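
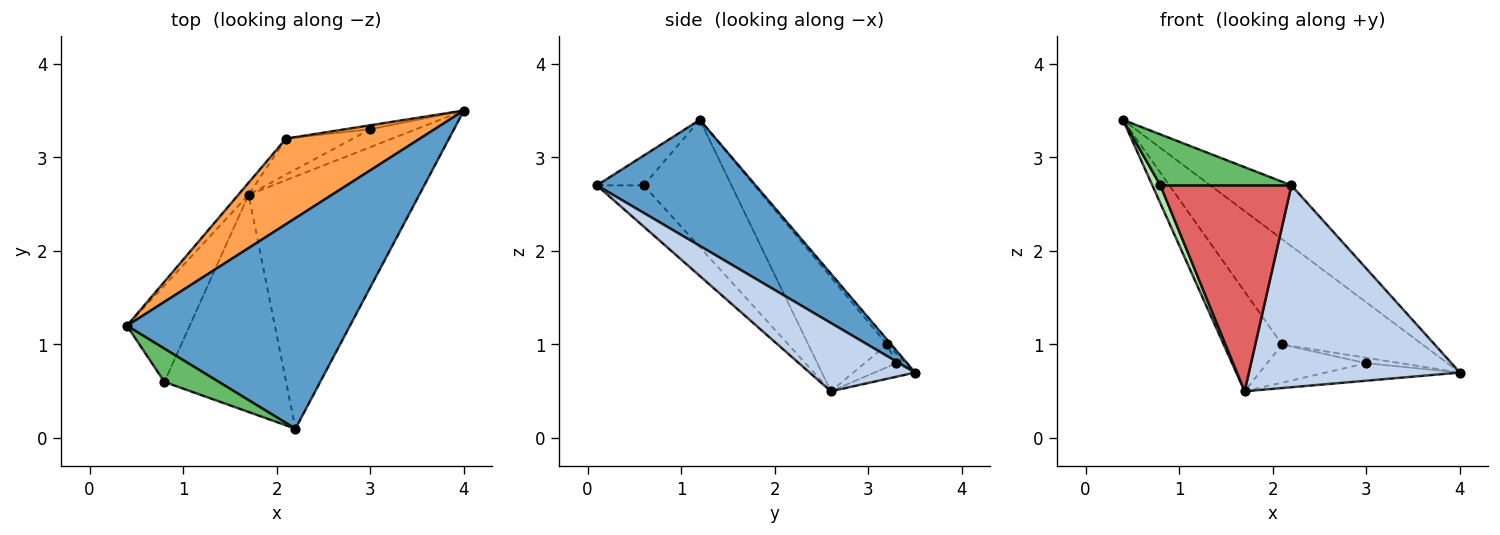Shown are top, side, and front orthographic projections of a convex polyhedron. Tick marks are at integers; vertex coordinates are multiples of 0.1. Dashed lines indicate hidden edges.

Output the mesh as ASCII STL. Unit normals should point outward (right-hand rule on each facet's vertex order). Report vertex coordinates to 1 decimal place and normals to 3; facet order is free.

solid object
 facet normal 0.477 0.244 0.844
  outer loop
   vertex 2.2 0.1 2.7
   vertex 4.0 3.5 0.7
   vertex 0.4 1.2 3.4
  endloop
 endfacet
 facet normal 0.298 -0.596 -0.745
  outer loop
   vertex 1.7 2.6 0.5
   vertex 4.0 3.5 0.7
   vertex 2.2 0.1 2.7
  endloop
 endfacet
 facet normal -0.023 0.776 0.630
  outer loop
   vertex 2.1 3.2 1.0
   vertex 0.4 1.2 3.4
   vertex 4.0 3.5 0.7
  endloop
 endfacet
 facet normal -0.801 0.594 -0.072
  outer loop
   vertex 2.1 3.2 1.0
   vertex 1.7 2.6 0.5
   vertex 0.4 1.2 3.4
  endloop
 endfacet
 facet normal -0.286 -0.802 0.524
  outer loop
   vertex 0.8 0.6 2.7
   vertex 2.2 0.1 2.7
   vertex 0.4 1.2 3.4
  endloop
 endfacet
 facet normal -0.894 -0.082 -0.440
  outer loop
   vertex 0.8 0.6 2.7
   vertex 0.4 1.2 3.4
   vertex 1.7 2.6 0.5
  endloop
 endfacet
 facet normal -0.239 -0.668 -0.705
  outer loop
   vertex 0.8 0.6 2.7
   vertex 1.7 2.6 0.5
   vertex 2.2 0.1 2.7
  endloop
 endfacet
 facet normal -0.207 0.684 -0.700
  outer loop
   vertex 3.0 3.3 0.8
   vertex 4.0 3.5 0.7
   vertex 1.7 2.6 0.5
  endloop
 endfacet
 facet normal -0.215 0.790 -0.574
  outer loop
   vertex 3.0 3.3 0.8
   vertex 2.1 3.2 1.0
   vertex 4.0 3.5 0.7
  endloop
 endfacet
 facet normal -0.227 0.708 -0.668
  outer loop
   vertex 3.0 3.3 0.8
   vertex 1.7 2.6 0.5
   vertex 2.1 3.2 1.0
  endloop
 endfacet
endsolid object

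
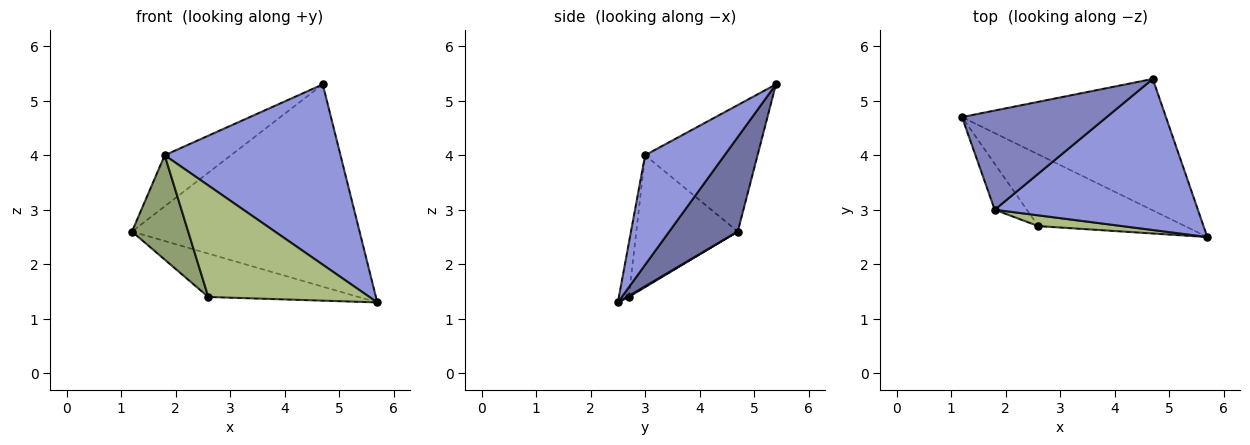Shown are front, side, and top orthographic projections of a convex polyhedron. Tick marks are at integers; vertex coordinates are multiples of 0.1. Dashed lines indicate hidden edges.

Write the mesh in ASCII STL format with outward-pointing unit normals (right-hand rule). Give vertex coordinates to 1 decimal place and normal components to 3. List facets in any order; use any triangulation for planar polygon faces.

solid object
 facet normal 0.245 0.813 -0.528
  outer loop
   vertex 4.7 5.4 5.3
   vertex 5.7 2.5 1.3
   vertex 1.2 4.7 2.6
  endloop
 endfacet
 facet normal -0.614 0.361 0.702
  outer loop
   vertex 1.8 3.0 4.0
   vertex 4.7 5.4 5.3
   vertex 1.2 4.7 2.6
  endloop
 endfacet
 facet normal 0.327 -0.724 0.607
  outer loop
   vertex 1.8 3.0 4.0
   vertex 5.7 2.5 1.3
   vertex 4.7 5.4 5.3
  endloop
 endfacet
 facet normal 0.006 0.517 -0.856
  outer loop
   vertex 2.6 2.7 1.4
   vertex 1.2 4.7 2.6
   vertex 5.7 2.5 1.3
  endloop
 endfacet
 facet normal -0.856 -0.474 -0.209
  outer loop
   vertex 2.6 2.7 1.4
   vertex 1.8 3.0 4.0
   vertex 1.2 4.7 2.6
  endloop
 endfacet
 facet normal -0.061 -0.994 0.096
  outer loop
   vertex 2.6 2.7 1.4
   vertex 5.7 2.5 1.3
   vertex 1.8 3.0 4.0
  endloop
 endfacet
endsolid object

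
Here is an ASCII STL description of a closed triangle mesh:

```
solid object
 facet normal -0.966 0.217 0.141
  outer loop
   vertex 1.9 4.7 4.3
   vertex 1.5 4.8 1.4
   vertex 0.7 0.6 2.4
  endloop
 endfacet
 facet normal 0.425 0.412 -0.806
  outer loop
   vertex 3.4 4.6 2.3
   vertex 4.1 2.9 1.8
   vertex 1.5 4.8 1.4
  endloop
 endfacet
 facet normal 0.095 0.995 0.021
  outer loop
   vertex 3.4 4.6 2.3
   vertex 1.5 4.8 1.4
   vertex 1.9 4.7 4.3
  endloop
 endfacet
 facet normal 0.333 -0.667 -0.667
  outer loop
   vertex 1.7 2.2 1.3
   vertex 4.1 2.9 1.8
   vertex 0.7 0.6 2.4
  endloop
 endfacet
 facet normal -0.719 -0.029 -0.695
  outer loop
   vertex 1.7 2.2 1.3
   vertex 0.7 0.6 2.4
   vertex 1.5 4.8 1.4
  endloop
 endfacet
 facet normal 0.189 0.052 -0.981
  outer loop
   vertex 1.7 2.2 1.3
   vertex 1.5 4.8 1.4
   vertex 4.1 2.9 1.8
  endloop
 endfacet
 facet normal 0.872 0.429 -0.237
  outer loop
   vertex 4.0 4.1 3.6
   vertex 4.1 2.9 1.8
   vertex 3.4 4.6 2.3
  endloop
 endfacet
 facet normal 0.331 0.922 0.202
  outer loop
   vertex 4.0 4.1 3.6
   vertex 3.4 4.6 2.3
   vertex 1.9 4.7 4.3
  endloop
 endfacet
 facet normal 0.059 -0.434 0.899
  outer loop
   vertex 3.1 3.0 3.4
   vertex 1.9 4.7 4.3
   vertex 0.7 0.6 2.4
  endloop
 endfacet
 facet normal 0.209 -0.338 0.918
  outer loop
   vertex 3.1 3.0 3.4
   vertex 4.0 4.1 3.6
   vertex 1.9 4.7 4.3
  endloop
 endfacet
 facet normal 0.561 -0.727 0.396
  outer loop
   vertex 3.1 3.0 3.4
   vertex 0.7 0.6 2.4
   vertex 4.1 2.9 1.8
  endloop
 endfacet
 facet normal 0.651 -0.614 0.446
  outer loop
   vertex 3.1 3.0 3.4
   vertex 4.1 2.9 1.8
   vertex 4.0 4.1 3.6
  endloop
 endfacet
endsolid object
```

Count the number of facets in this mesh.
12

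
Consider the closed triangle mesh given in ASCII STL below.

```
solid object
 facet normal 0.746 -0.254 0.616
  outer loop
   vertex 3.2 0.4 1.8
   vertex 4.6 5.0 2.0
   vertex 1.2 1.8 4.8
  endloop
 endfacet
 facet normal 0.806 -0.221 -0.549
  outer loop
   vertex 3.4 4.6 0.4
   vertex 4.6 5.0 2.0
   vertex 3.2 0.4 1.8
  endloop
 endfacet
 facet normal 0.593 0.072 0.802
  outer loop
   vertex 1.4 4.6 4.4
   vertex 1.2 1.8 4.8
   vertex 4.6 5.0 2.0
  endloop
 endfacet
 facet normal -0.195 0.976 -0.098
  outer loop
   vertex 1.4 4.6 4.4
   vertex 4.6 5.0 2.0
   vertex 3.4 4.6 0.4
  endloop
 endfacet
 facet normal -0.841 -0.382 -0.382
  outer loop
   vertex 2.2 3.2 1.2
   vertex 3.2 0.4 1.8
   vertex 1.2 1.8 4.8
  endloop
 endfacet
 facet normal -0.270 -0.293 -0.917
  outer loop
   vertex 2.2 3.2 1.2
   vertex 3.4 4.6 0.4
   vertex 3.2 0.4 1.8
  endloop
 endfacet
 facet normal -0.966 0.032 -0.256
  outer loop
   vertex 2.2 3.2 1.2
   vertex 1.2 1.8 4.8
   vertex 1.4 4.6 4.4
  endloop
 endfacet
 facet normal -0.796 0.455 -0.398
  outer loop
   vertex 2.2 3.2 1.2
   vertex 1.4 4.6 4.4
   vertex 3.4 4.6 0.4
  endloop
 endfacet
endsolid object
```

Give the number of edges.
12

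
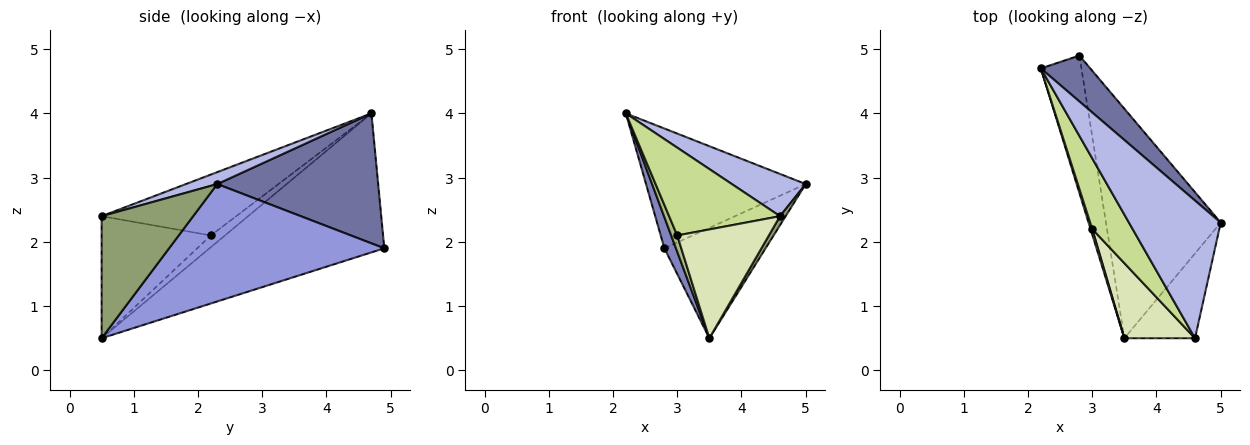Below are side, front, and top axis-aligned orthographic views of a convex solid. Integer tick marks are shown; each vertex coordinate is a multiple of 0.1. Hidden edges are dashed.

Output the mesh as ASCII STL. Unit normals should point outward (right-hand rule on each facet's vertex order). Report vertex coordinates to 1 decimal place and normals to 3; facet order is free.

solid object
 facet normal 0.685 0.680 0.261
  outer loop
   vertex 2.8 4.9 1.9
   vertex 2.2 4.7 4.0
   vertex 5.0 2.3 2.9
  endloop
 endfacet
 facet normal -0.958 -0.063 -0.280
  outer loop
   vertex 2.8 4.9 1.9
   vertex 3.5 0.5 0.5
   vertex 2.2 4.7 4.0
  endloop
 endfacet
 facet normal 0.678 0.319 -0.663
  outer loop
   vertex 2.8 4.9 1.9
   vertex 5.0 2.3 2.9
   vertex 3.5 0.5 0.5
  endloop
 endfacet
 facet normal 0.123 -0.291 0.949
  outer loop
   vertex 4.6 0.5 2.4
   vertex 5.0 2.3 2.9
   vertex 2.2 4.7 4.0
  endloop
 endfacet
 facet normal 0.864 -0.053 -0.500
  outer loop
   vertex 4.6 0.5 2.4
   vertex 3.5 0.5 0.5
   vertex 5.0 2.3 2.9
  endloop
 endfacet
 facet normal -0.911 -0.391 0.130
  outer loop
   vertex 3.0 2.2 2.1
   vertex 2.2 4.7 4.0
   vertex 3.5 0.5 0.5
  endloop
 endfacet
 facet normal -0.687 -0.566 0.456
  outer loop
   vertex 3.0 2.2 2.1
   vertex 4.6 0.5 2.4
   vertex 2.2 4.7 4.0
  endloop
 endfacet
 facet normal -0.700 -0.588 0.405
  outer loop
   vertex 3.0 2.2 2.1
   vertex 3.5 0.5 0.5
   vertex 4.6 0.5 2.4
  endloop
 endfacet
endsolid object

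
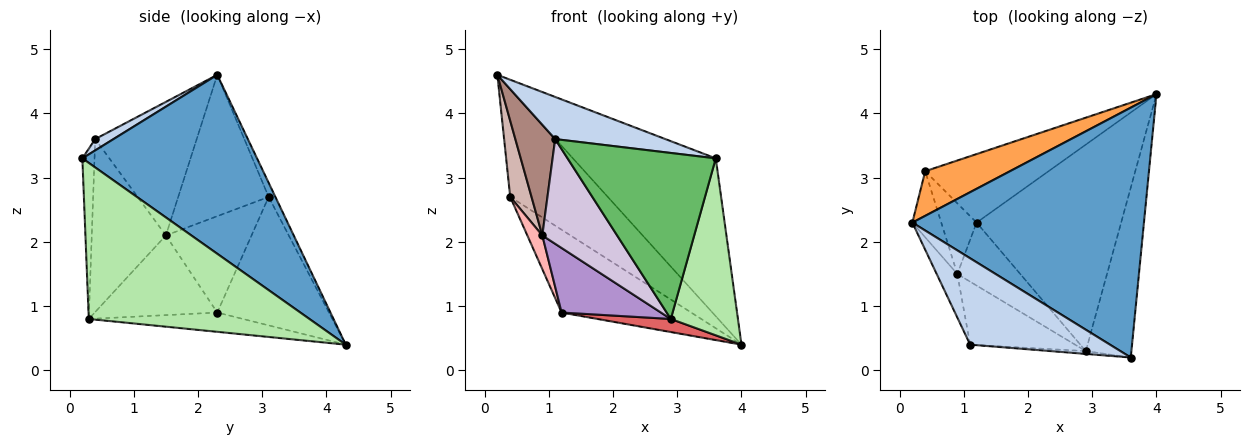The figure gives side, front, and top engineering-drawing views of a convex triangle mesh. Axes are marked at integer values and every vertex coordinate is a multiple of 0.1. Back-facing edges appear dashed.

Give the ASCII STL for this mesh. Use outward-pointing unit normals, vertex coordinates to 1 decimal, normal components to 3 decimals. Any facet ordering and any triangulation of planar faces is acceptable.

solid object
 facet normal 0.547 0.447 0.708
  outer loop
   vertex 3.6 0.2 3.3
   vertex 4.0 4.3 0.4
   vertex 0.2 2.3 4.6
  endloop
 endfacet
 facet normal 0.073 -0.437 0.896
  outer loop
   vertex 1.1 0.4 3.6
   vertex 3.6 0.2 3.3
   vertex 0.2 2.3 4.6
  endloop
 endfacet
 facet normal -0.064 0.922 0.382
  outer loop
   vertex 0.4 3.1 2.7
   vertex 0.2 2.3 4.6
   vertex 4.0 4.3 0.4
  endloop
 endfacet
 facet normal -0.553 0.642 -0.531
  outer loop
   vertex 0.4 3.1 2.7
   vertex 4.0 4.3 0.4
   vertex 1.2 2.3 0.9
  endloop
 endfacet
 facet normal -0.082 -0.997 -0.017
  outer loop
   vertex 2.9 0.3 0.8
   vertex 3.6 0.2 3.3
   vertex 1.1 0.4 3.6
  endloop
 endfacet
 facet normal 0.921 -0.280 -0.269
  outer loop
   vertex 2.9 0.3 0.8
   vertex 4.0 4.3 0.4
   vertex 3.6 0.2 3.3
  endloop
 endfacet
 facet normal -0.132 -0.063 -0.989
  outer loop
   vertex 2.9 0.3 0.8
   vertex 1.2 2.3 0.9
   vertex 4.0 4.3 0.4
  endloop
 endfacet
 facet normal -0.926 -0.162 -0.340
  outer loop
   vertex 0.9 1.5 2.1
   vertex 0.4 3.1 2.7
   vertex 1.2 2.3 0.9
  endloop
 endfacet
 facet normal -0.662 -0.537 -0.523
  outer loop
   vertex 0.9 1.5 2.1
   vertex 1.2 2.3 0.9
   vertex 2.9 0.3 0.8
  endloop
 endfacet
 facet normal -0.647 -0.653 -0.393
  outer loop
   vertex 0.9 1.5 2.1
   vertex 2.9 0.3 0.8
   vertex 1.1 0.4 3.6
  endloop
 endfacet
 facet normal -0.921 -0.362 -0.142
  outer loop
   vertex 0.9 1.5 2.1
   vertex 1.1 0.4 3.6
   vertex 0.2 2.3 4.6
  endloop
 endfacet
 facet normal -0.955 -0.225 -0.195
  outer loop
   vertex 0.9 1.5 2.1
   vertex 0.2 2.3 4.6
   vertex 0.4 3.1 2.7
  endloop
 endfacet
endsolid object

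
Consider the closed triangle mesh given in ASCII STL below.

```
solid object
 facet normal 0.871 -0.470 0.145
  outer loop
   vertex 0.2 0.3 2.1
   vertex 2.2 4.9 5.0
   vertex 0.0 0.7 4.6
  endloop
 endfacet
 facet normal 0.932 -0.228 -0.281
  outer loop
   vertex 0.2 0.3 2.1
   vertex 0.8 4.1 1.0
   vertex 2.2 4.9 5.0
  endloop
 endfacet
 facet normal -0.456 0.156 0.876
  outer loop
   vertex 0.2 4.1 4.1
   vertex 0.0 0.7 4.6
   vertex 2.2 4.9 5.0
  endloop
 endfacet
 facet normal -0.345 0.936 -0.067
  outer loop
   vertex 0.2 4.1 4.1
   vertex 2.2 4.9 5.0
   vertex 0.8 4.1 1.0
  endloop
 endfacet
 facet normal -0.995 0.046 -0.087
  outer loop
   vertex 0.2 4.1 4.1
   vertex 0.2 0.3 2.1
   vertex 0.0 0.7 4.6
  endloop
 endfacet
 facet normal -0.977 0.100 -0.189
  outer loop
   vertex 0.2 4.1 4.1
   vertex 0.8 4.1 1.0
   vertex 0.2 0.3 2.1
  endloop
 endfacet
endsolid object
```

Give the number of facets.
6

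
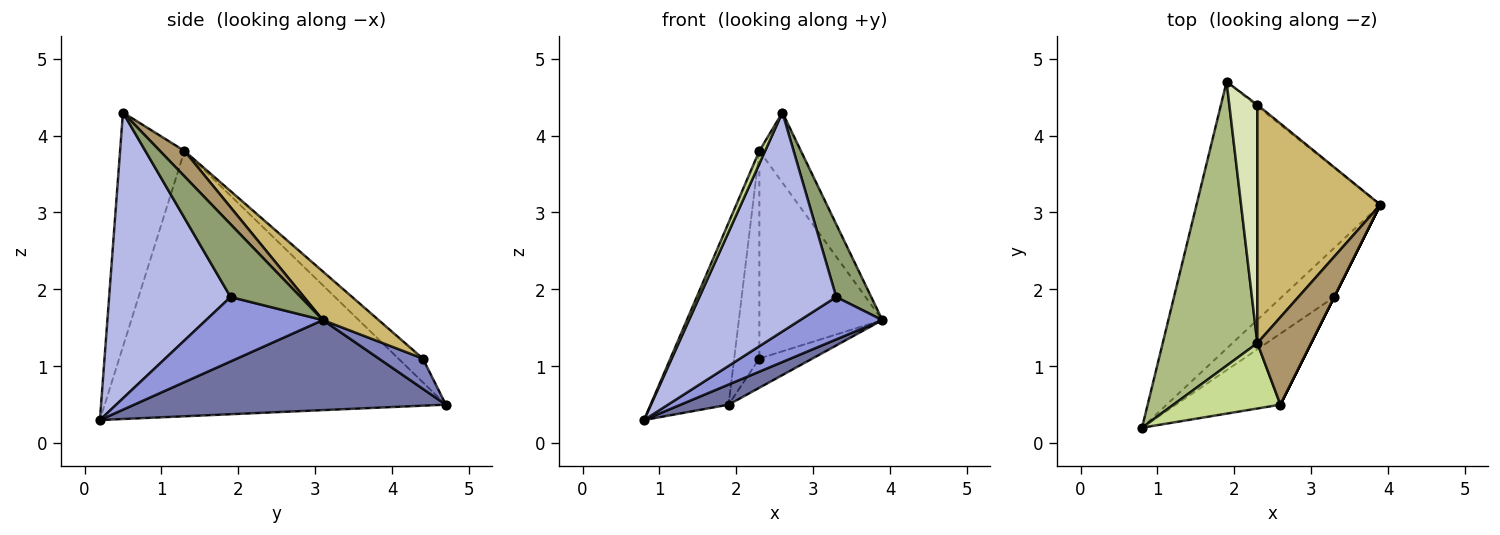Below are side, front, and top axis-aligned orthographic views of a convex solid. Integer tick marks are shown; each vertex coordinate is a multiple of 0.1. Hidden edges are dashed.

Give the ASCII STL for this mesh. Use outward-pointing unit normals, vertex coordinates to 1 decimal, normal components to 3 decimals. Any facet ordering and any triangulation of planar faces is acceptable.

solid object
 facet normal 0.439 -0.067 -0.896
  outer loop
   vertex 1.9 4.7 0.5
   vertex 3.9 3.1 1.6
   vertex 0.8 0.2 0.3
  endloop
 endfacet
 facet normal 0.638 0.769 -0.040
  outer loop
   vertex 2.3 4.4 1.1
   vertex 3.9 3.1 1.6
   vertex 1.9 4.7 0.5
  endloop
 endfacet
 facet normal 0.681 -0.479 -0.555
  outer loop
   vertex 3.3 1.9 1.9
   vertex 0.8 0.2 0.3
   vertex 3.9 3.1 1.6
  endloop
 endfacet
 facet normal 0.645 -0.727 -0.236
  outer loop
   vertex 3.3 1.9 1.9
   vertex 2.6 0.5 4.3
   vertex 0.8 0.2 0.3
  endloop
 endfacet
 facet normal 0.894 -0.447 0.000
  outer loop
   vertex 3.3 1.9 1.9
   vertex 3.9 3.1 1.6
   vertex 2.6 0.5 4.3
  endloop
 endfacet
 facet normal -0.921 0.210 0.328
  outer loop
   vertex 2.3 1.3 3.8
   vertex 1.9 4.7 0.5
   vertex 0.8 0.2 0.3
  endloop
 endfacet
 facet normal -0.907 -0.081 0.414
  outer loop
   vertex 2.3 1.3 3.8
   vertex 0.8 0.2 0.3
   vertex 2.6 0.5 4.3
  endloop
 endfacet
 facet normal -0.538 0.554 0.636
  outer loop
   vertex 2.3 1.3 3.8
   vertex 2.3 4.4 1.1
   vertex 1.9 4.7 0.5
  endloop
 endfacet
 facet normal 0.346 0.587 0.732
  outer loop
   vertex 2.3 1.3 3.8
   vertex 2.6 0.5 4.3
   vertex 3.9 3.1 1.6
  endloop
 endfacet
 facet normal 0.286 0.629 0.723
  outer loop
   vertex 2.3 1.3 3.8
   vertex 3.9 3.1 1.6
   vertex 2.3 4.4 1.1
  endloop
 endfacet
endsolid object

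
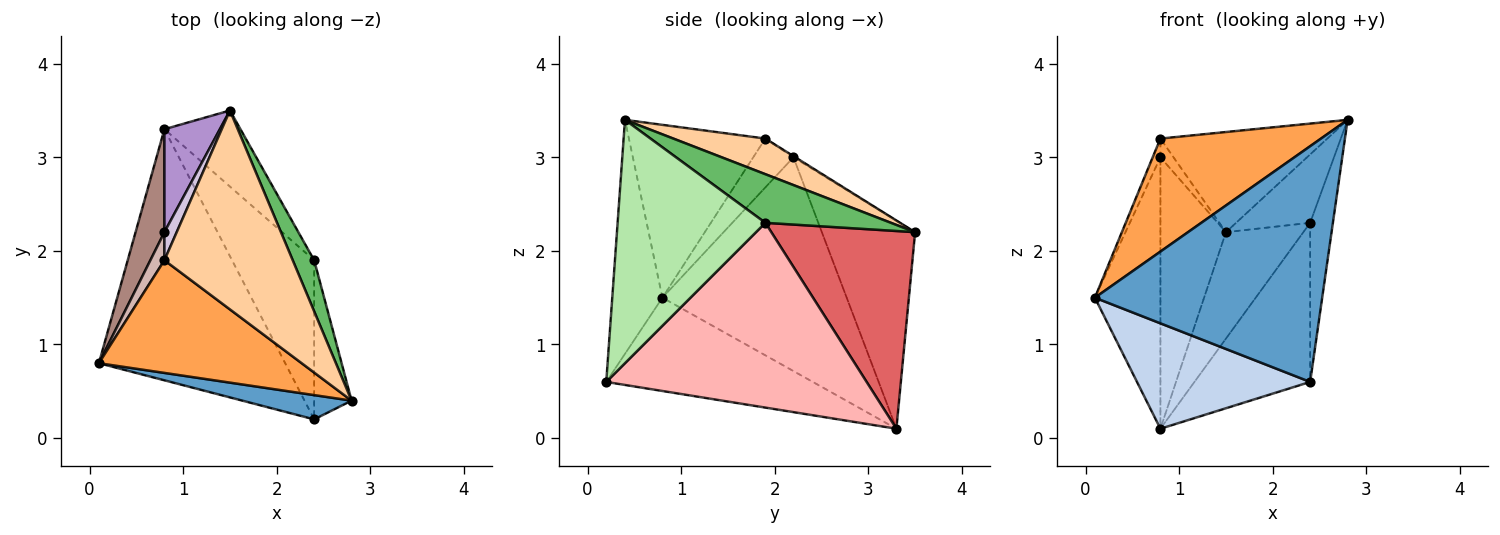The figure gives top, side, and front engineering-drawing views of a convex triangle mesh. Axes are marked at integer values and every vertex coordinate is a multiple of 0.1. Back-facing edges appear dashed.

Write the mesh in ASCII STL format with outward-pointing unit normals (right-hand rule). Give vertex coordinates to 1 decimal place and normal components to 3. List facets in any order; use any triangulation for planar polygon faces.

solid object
 facet normal -0.214 -0.972 0.100
  outer loop
   vertex 2.4 0.2 0.6
   vertex 2.8 0.4 3.4
   vertex 0.1 0.8 1.5
  endloop
 endfacet
 facet normal -0.419 -0.351 -0.837
  outer loop
   vertex 0.8 3.3 0.1
   vertex 2.4 0.2 0.6
   vertex 0.1 0.8 1.5
  endloop
 endfacet
 facet normal -0.516 -0.607 0.605
  outer loop
   vertex 0.8 1.9 3.2
   vertex 0.1 0.8 1.5
   vertex 2.8 0.4 3.4
  endloop
 endfacet
 facet normal 0.241 0.437 0.867
  outer loop
   vertex 0.8 1.9 3.2
   vertex 2.8 0.4 3.4
   vertex 1.5 3.5 2.2
  endloop
 endfacet
 facet normal 0.805 0.475 0.355
  outer loop
   vertex 2.4 1.9 2.3
   vertex 1.5 3.5 2.2
   vertex 2.8 0.4 3.4
  endloop
 endfacet
 facet normal 0.977 0.150 -0.150
  outer loop
   vertex 2.4 1.9 2.3
   vertex 2.8 0.4 3.4
   vertex 2.4 0.2 0.6
  endloop
 endfacet
 facet normal 0.834 0.449 -0.321
  outer loop
   vertex 2.4 1.9 2.3
   vertex 0.8 3.3 0.1
   vertex 1.5 3.5 2.2
  endloop
 endfacet
 facet normal 0.847 0.376 -0.376
  outer loop
   vertex 2.4 1.9 2.3
   vertex 2.4 0.2 0.6
   vertex 0.8 3.3 0.1
  endloop
 endfacet
 facet normal -0.800 0.562 0.213
  outer loop
   vertex 0.8 2.2 3.0
   vertex 1.5 3.5 2.2
   vertex 0.8 3.3 0.1
  endloop
 endfacet
 facet normal -0.079 0.553 0.829
  outer loop
   vertex 0.8 2.2 3.0
   vertex 0.8 1.9 3.2
   vertex 1.5 3.5 2.2
  endloop
 endfacet
 facet normal -0.935 0.332 0.126
  outer loop
   vertex 0.8 2.2 3.0
   vertex 0.8 3.3 0.1
   vertex 0.1 0.8 1.5
  endloop
 endfacet
 facet normal -0.945 0.181 0.272
  outer loop
   vertex 0.8 2.2 3.0
   vertex 0.1 0.8 1.5
   vertex 0.8 1.9 3.2
  endloop
 endfacet
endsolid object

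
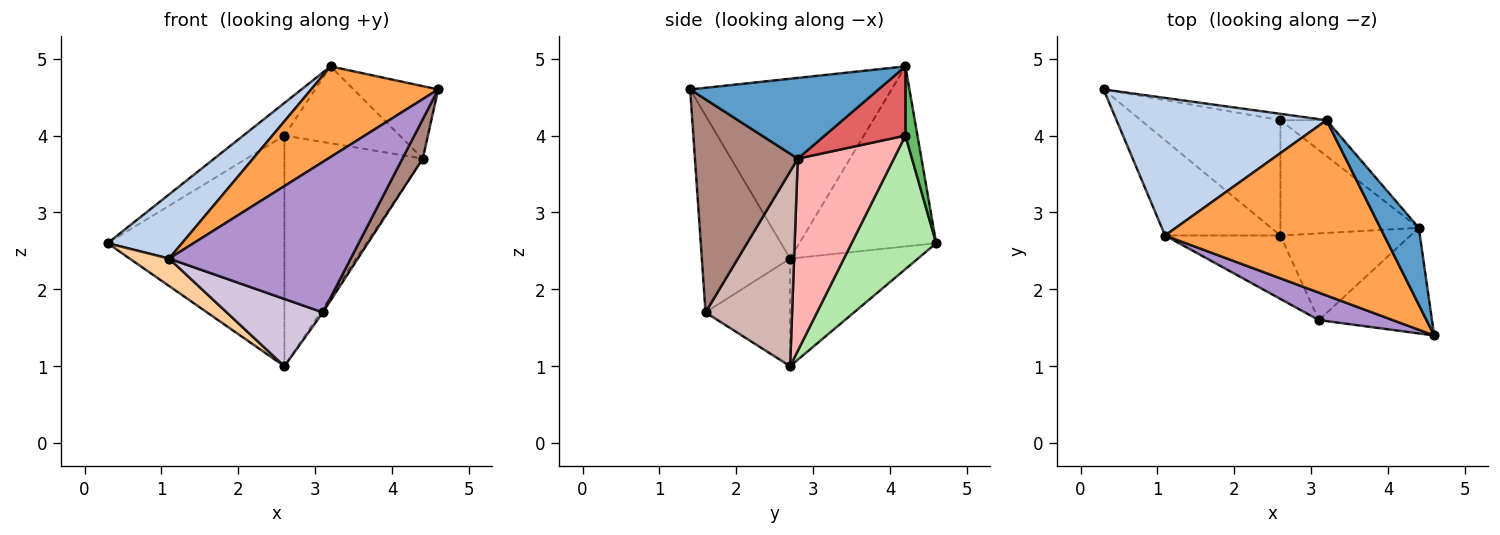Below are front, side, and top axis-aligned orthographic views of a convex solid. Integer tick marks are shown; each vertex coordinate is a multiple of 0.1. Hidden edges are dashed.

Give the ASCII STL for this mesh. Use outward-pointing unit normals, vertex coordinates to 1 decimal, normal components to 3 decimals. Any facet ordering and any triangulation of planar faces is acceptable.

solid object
 facet normal 0.837 0.376 0.398
  outer loop
   vertex 4.4 2.8 3.7
   vertex 3.2 4.2 4.9
   vertex 4.6 1.4 4.6
  endloop
 endfacet
 facet normal -0.614 -0.334 0.716
  outer loop
   vertex 1.1 2.7 2.4
   vertex 3.2 4.2 4.9
   vertex 0.3 4.6 2.6
  endloop
 endfacet
 facet normal -0.589 -0.371 0.718
  outer loop
   vertex 1.1 2.7 2.4
   vertex 4.6 1.4 4.6
   vertex 3.2 4.2 4.9
  endloop
 endfacet
 facet normal -0.668 -0.206 -0.715
  outer loop
   vertex 1.1 2.7 2.4
   vertex 0.3 4.6 2.6
   vertex 2.6 2.7 1.0
  endloop
 endfacet
 facet normal 0.276 0.943 -0.184
  outer loop
   vertex 2.6 4.2 4.0
   vertex 0.3 4.6 2.6
   vertex 3.2 4.2 4.9
  endloop
 endfacet
 facet normal 0.393 0.822 -0.411
  outer loop
   vertex 2.6 4.2 4.0
   vertex 2.6 2.7 1.0
   vertex 0.3 4.6 2.6
  endloop
 endfacet
 facet normal 0.536 0.765 -0.357
  outer loop
   vertex 2.6 4.2 4.0
   vertex 3.2 4.2 4.9
   vertex 4.4 2.8 3.7
  endloop
 endfacet
 facet normal 0.528 0.760 -0.380
  outer loop
   vertex 2.6 4.2 4.0
   vertex 4.4 2.8 3.7
   vertex 2.6 2.7 1.0
  endloop
 endfacet
 facet normal -0.431 -0.887 0.162
  outer loop
   vertex 3.1 1.6 1.7
   vertex 4.6 1.4 4.6
   vertex 1.1 2.7 2.4
  endloop
 endfacet
 facet normal -0.539 -0.613 -0.578
  outer loop
   vertex 3.1 1.6 1.7
   vertex 1.1 2.7 2.4
   vertex 2.6 2.7 1.0
  endloop
 endfacet
 facet normal 0.870 -0.173 -0.462
  outer loop
   vertex 3.1 1.6 1.7
   vertex 4.4 2.8 3.7
   vertex 4.6 1.4 4.6
  endloop
 endfacet
 facet normal 0.831 0.025 -0.555
  outer loop
   vertex 3.1 1.6 1.7
   vertex 2.6 2.7 1.0
   vertex 4.4 2.8 3.7
  endloop
 endfacet
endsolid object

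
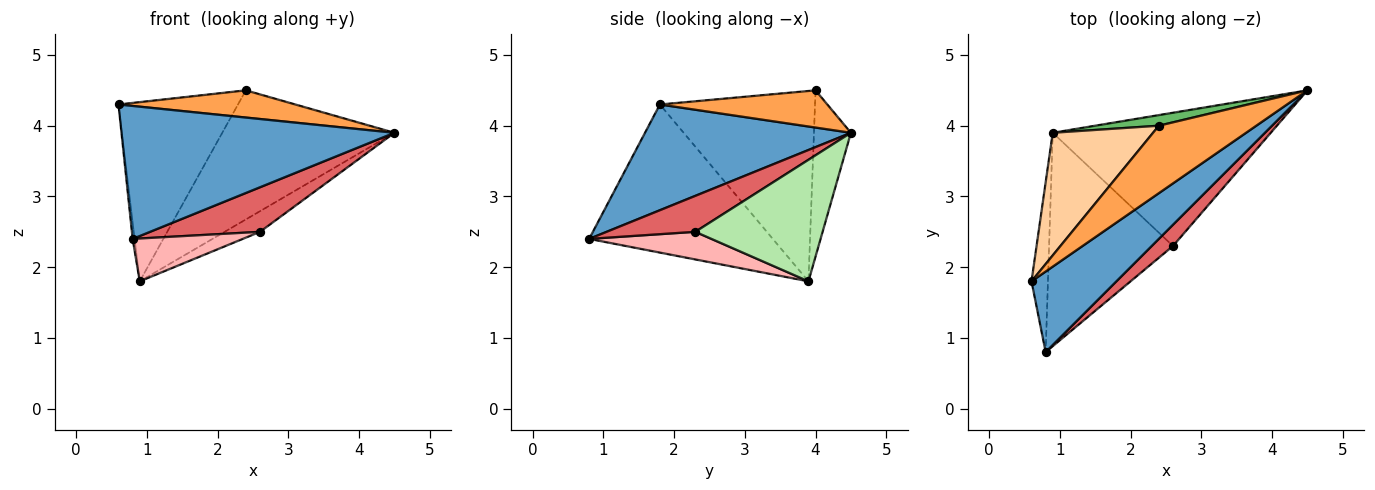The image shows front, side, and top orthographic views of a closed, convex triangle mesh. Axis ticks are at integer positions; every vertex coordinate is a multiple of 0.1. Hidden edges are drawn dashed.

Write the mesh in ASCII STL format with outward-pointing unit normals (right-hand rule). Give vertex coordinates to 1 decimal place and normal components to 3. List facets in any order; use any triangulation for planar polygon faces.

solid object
 facet normal 0.542 -0.719 0.435
  outer loop
   vertex 0.8 0.8 2.4
   vertex 4.5 4.5 3.9
   vertex 0.6 1.8 4.3
  endloop
 endfacet
 facet normal -0.994 0.011 -0.110
  outer loop
   vertex 0.8 0.8 2.4
   vertex 0.6 1.8 4.3
   vertex 0.9 3.9 1.8
  endloop
 endfacet
 facet normal 0.334 -0.353 0.874
  outer loop
   vertex 2.4 4.0 4.5
   vertex 0.6 1.8 4.3
   vertex 4.5 4.5 3.9
  endloop
 endfacet
 facet normal -0.731 0.563 0.385
  outer loop
   vertex 2.4 4.0 4.5
   vertex 0.9 3.9 1.8
   vertex 0.6 1.8 4.3
  endloop
 endfacet
 facet normal -0.209 0.975 0.080
  outer loop
   vertex 2.4 4.0 4.5
   vertex 4.5 4.5 3.9
   vertex 0.9 3.9 1.8
  endloop
 endfacet
 facet normal 0.483 0.134 -0.866
  outer loop
   vertex 2.6 2.3 2.5
   vertex 0.9 3.9 1.8
   vertex 4.5 4.5 3.9
  endloop
 endfacet
 facet normal 0.589 -0.730 0.348
  outer loop
   vertex 2.6 2.3 2.5
   vertex 4.5 4.5 3.9
   vertex 0.8 0.8 2.4
  endloop
 endfacet
 facet normal 0.213 -0.192 -0.958
  outer loop
   vertex 2.6 2.3 2.5
   vertex 0.8 0.8 2.4
   vertex 0.9 3.9 1.8
  endloop
 endfacet
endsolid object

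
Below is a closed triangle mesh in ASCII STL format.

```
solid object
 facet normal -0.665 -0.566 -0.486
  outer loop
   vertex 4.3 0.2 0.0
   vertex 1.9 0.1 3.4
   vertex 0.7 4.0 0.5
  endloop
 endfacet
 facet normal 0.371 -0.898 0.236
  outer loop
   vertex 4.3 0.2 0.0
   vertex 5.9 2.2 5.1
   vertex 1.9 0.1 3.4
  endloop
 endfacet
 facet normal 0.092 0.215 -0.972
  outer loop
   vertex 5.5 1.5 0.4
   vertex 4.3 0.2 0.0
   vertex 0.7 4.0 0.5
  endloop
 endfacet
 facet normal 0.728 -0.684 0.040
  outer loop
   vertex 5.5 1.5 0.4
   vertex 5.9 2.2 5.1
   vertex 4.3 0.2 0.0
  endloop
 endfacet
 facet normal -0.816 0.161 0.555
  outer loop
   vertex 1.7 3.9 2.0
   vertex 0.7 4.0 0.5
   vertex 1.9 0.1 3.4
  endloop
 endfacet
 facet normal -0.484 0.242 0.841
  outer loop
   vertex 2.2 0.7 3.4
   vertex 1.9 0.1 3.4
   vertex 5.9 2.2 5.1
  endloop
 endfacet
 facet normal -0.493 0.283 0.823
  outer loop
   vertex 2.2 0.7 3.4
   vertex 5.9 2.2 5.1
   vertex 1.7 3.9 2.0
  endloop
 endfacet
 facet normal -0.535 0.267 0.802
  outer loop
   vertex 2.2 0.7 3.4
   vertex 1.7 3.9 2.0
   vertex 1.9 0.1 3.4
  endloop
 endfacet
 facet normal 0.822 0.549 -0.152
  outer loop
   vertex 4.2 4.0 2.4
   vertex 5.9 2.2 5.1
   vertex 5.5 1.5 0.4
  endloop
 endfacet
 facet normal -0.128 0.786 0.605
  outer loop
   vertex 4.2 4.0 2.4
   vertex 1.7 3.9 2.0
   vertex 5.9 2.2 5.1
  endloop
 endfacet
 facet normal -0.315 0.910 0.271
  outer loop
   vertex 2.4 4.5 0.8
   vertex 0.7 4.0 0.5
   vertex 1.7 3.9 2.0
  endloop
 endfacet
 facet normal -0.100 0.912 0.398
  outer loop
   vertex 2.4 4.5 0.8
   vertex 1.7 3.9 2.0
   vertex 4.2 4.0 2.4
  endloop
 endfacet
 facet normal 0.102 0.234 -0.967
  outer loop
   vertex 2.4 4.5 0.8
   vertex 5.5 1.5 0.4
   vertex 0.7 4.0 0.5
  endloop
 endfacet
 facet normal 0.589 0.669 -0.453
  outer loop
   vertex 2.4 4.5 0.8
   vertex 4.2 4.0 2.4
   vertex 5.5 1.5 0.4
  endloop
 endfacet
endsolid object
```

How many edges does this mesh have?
21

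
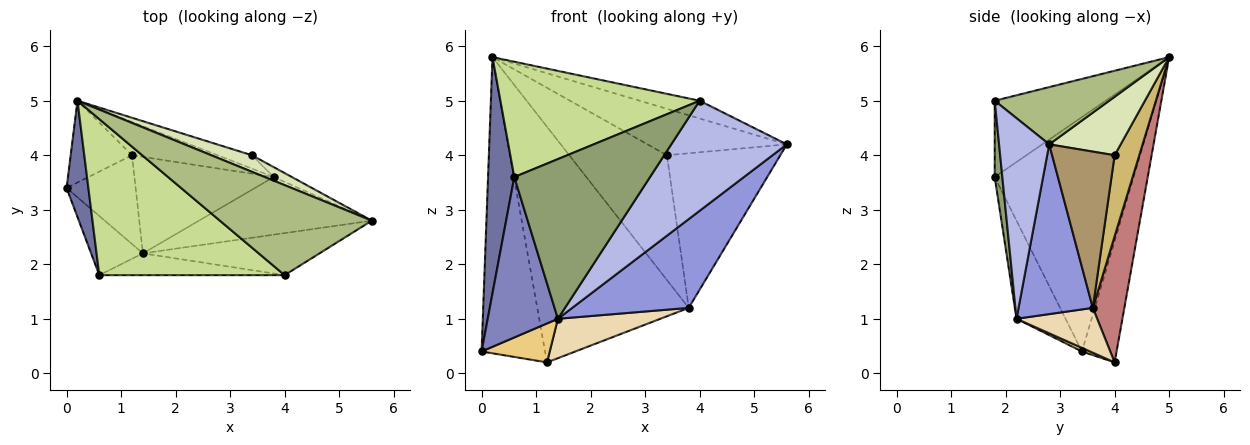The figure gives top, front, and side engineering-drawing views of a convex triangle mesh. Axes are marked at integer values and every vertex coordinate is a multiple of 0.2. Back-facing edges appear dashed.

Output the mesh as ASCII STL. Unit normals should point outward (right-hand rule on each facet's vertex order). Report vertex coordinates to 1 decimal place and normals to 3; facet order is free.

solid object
 facet normal -0.979 -0.185 0.091
  outer loop
   vertex 0.6 1.8 3.6
   vertex 0.2 5.0 5.8
   vertex 0.0 3.4 0.4
  endloop
 endfacet
 facet normal -0.548 -0.785 -0.289
  outer loop
   vertex 1.4 2.2 1.0
   vertex 0.6 1.8 3.6
   vertex 0.0 3.4 0.4
  endloop
 endfacet
 facet normal 0.471 -0.740 -0.480
  outer loop
   vertex 3.8 3.6 1.2
   vertex 5.6 2.8 4.2
   vertex 1.4 2.2 1.0
  endloop
 endfacet
 facet normal 0.376 -0.866 -0.331
  outer loop
   vertex 4.0 1.8 5.0
   vertex 1.4 2.2 1.0
   vertex 5.6 2.8 4.2
  endloop
 endfacet
 facet normal 0.056 -0.989 -0.135
  outer loop
   vertex 4.0 1.8 5.0
   vertex 0.6 1.8 3.6
   vertex 1.4 2.2 1.0
  endloop
 endfacet
 facet normal 0.347 0.182 0.920
  outer loop
   vertex 4.0 1.8 5.0
   vertex 5.6 2.8 4.2
   vertex 0.2 5.0 5.8
  endloop
 endfacet
 facet normal -0.314 -0.564 0.763
  outer loop
   vertex 4.0 1.8 5.0
   vertex 0.2 5.0 5.8
   vertex 0.6 1.8 3.6
  endloop
 endfacet
 facet normal 0.435 0.848 0.302
  outer loop
   vertex 3.4 4.0 4.0
   vertex 0.2 5.0 5.8
   vertex 5.6 2.8 4.2
  endloop
 endfacet
 facet normal 0.482 0.874 -0.056
  outer loop
   vertex 3.4 4.0 4.0
   vertex 5.6 2.8 4.2
   vertex 3.8 3.6 1.2
  endloop
 endfacet
 facet normal 0.243 0.964 -0.103
  outer loop
   vertex 3.4 4.0 4.0
   vertex 3.8 3.6 1.2
   vertex 0.2 5.0 5.8
  endloop
 endfacet
 facet normal 0.048 -0.401 -0.915
  outer loop
   vertex 1.2 4.0 0.2
   vertex 1.4 2.2 1.0
   vertex 0.0 3.4 0.4
  endloop
 endfacet
 facet normal 0.285 -0.363 -0.887
  outer loop
   vertex 1.2 4.0 0.2
   vertex 3.8 3.6 1.2
   vertex 1.4 2.2 1.0
  endloop
 endfacet
 facet normal -0.466 0.853 -0.235
  outer loop
   vertex 1.2 4.0 0.2
   vertex 0.0 3.4 0.4
   vertex 0.2 5.0 5.8
  endloop
 endfacet
 facet normal 0.202 0.970 -0.137
  outer loop
   vertex 1.2 4.0 0.2
   vertex 0.2 5.0 5.8
   vertex 3.8 3.6 1.2
  endloop
 endfacet
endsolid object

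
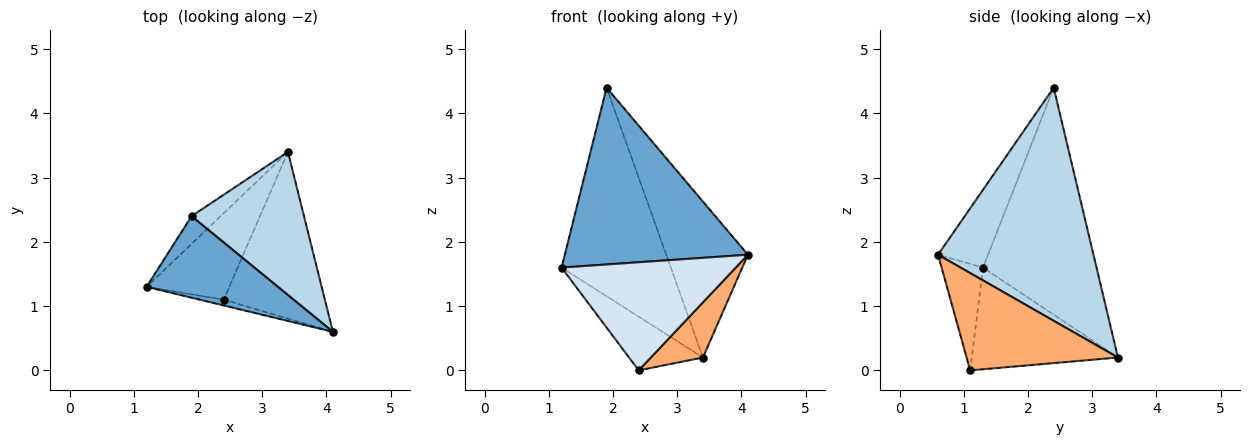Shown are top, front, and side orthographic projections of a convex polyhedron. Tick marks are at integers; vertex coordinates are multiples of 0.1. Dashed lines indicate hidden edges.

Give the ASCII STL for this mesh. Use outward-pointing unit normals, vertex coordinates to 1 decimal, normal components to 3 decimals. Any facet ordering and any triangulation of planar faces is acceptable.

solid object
 facet normal -0.241 -0.881 0.406
  outer loop
   vertex 1.9 2.4 4.4
   vertex 1.2 1.3 1.6
   vertex 4.1 0.6 1.8
  endloop
 endfacet
 facet normal -0.718 0.690 -0.092
  outer loop
   vertex 1.9 2.4 4.4
   vertex 3.4 3.4 0.2
   vertex 1.2 1.3 1.6
  endloop
 endfacet
 facet normal 0.814 0.428 0.393
  outer loop
   vertex 1.9 2.4 4.4
   vertex 4.1 0.6 1.8
   vertex 3.4 3.4 0.2
  endloop
 endfacet
 facet normal -0.231 -0.972 -0.052
  outer loop
   vertex 2.4 1.1 0.0
   vertex 4.1 0.6 1.8
   vertex 1.2 1.3 1.6
  endloop
 endfacet
 facet normal -0.722 0.365 -0.587
  outer loop
   vertex 2.4 1.1 0.0
   vertex 1.2 1.3 1.6
   vertex 3.4 3.4 0.2
  endloop
 endfacet
 facet normal 0.674 -0.232 -0.701
  outer loop
   vertex 2.4 1.1 0.0
   vertex 3.4 3.4 0.2
   vertex 4.1 0.6 1.8
  endloop
 endfacet
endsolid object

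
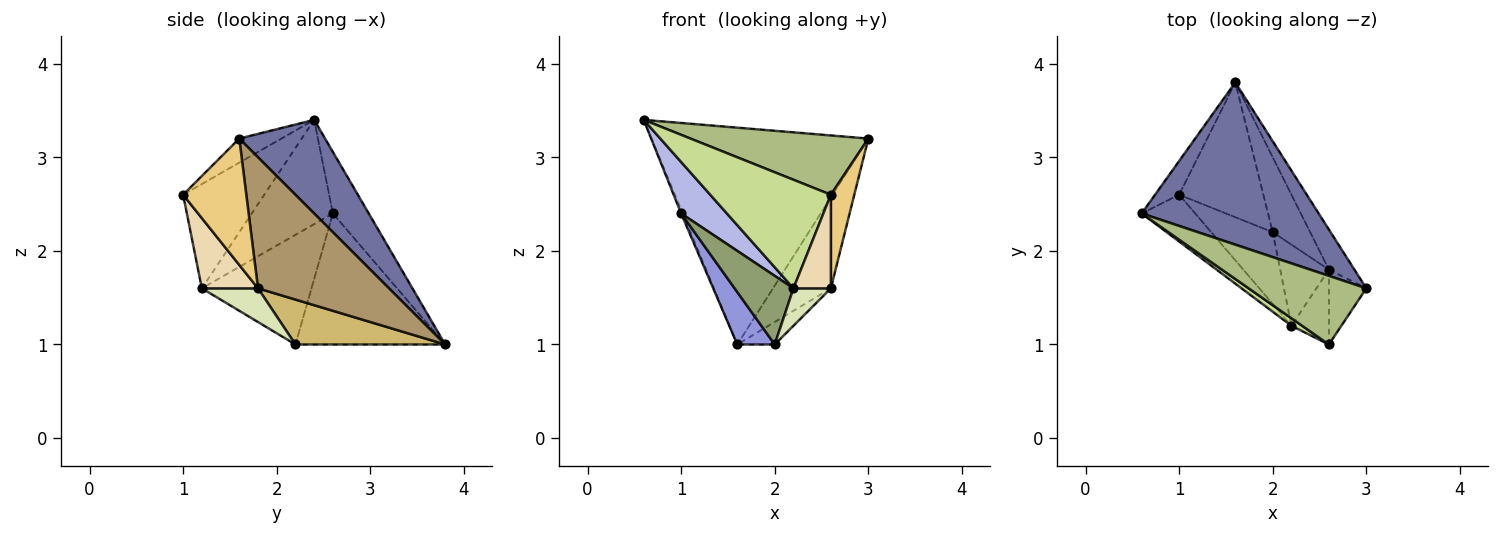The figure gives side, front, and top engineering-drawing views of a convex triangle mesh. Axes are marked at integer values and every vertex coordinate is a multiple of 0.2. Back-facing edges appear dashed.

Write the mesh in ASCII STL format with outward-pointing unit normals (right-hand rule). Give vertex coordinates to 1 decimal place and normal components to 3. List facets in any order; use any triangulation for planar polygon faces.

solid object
 facet normal 0.302 0.763 0.571
  outer loop
   vertex 1.6 3.8 1.0
   vertex 0.6 2.4 3.4
   vertex 3.0 1.6 3.2
  endloop
 endfacet
 facet normal -0.930 0.040 -0.364
  outer loop
   vertex 1.0 2.6 2.4
   vertex 0.6 2.4 3.4
   vertex 1.6 3.8 1.0
  endloop
 endfacet
 facet normal -0.823 -0.206 -0.529
  outer loop
   vertex 1.0 2.6 2.4
   vertex 1.6 3.8 1.0
   vertex 2.0 2.2 1.0
  endloop
 endfacet
 facet normal -0.795 -0.449 -0.408
  outer loop
   vertex 1.0 2.6 2.4
   vertex 2.2 1.2 1.6
   vertex 0.6 2.4 3.4
  endloop
 endfacet
 facet normal -0.790 -0.424 -0.443
  outer loop
   vertex 1.0 2.6 2.4
   vertex 2.0 2.2 1.0
   vertex 2.2 1.2 1.6
  endloop
 endfacet
 facet normal -0.153 -0.646 0.748
  outer loop
   vertex 2.6 1.0 2.6
   vertex 3.0 1.6 3.2
   vertex 0.6 2.4 3.4
  endloop
 endfacet
 facet normal -0.557 -0.828 0.057
  outer loop
   vertex 2.6 1.0 2.6
   vertex 0.6 2.4 3.4
   vertex 2.2 1.2 1.6
  endloop
 endfacet
 facet normal 0.532 -0.355 -0.769
  outer loop
   vertex 2.6 1.8 1.6
   vertex 2.2 1.2 1.6
   vertex 2.0 2.2 1.0
  endloop
 endfacet
 facet normal 0.901 0.398 -0.175
  outer loop
   vertex 2.6 1.8 1.6
   vertex 1.6 3.8 1.0
   vertex 3.0 1.6 3.2
  endloop
 endfacet
 facet normal 0.754 0.189 -0.629
  outer loop
   vertex 2.6 1.8 1.6
   vertex 2.0 2.2 1.0
   vertex 1.6 3.8 1.0
  endloop
 endfacet
 facet normal 0.904 -0.335 -0.268
  outer loop
   vertex 2.6 1.8 1.6
   vertex 3.0 1.6 3.2
   vertex 2.6 1.0 2.6
  endloop
 endfacet
 facet normal 0.761 -0.507 -0.406
  outer loop
   vertex 2.6 1.8 1.6
   vertex 2.6 1.0 2.6
   vertex 2.2 1.2 1.6
  endloop
 endfacet
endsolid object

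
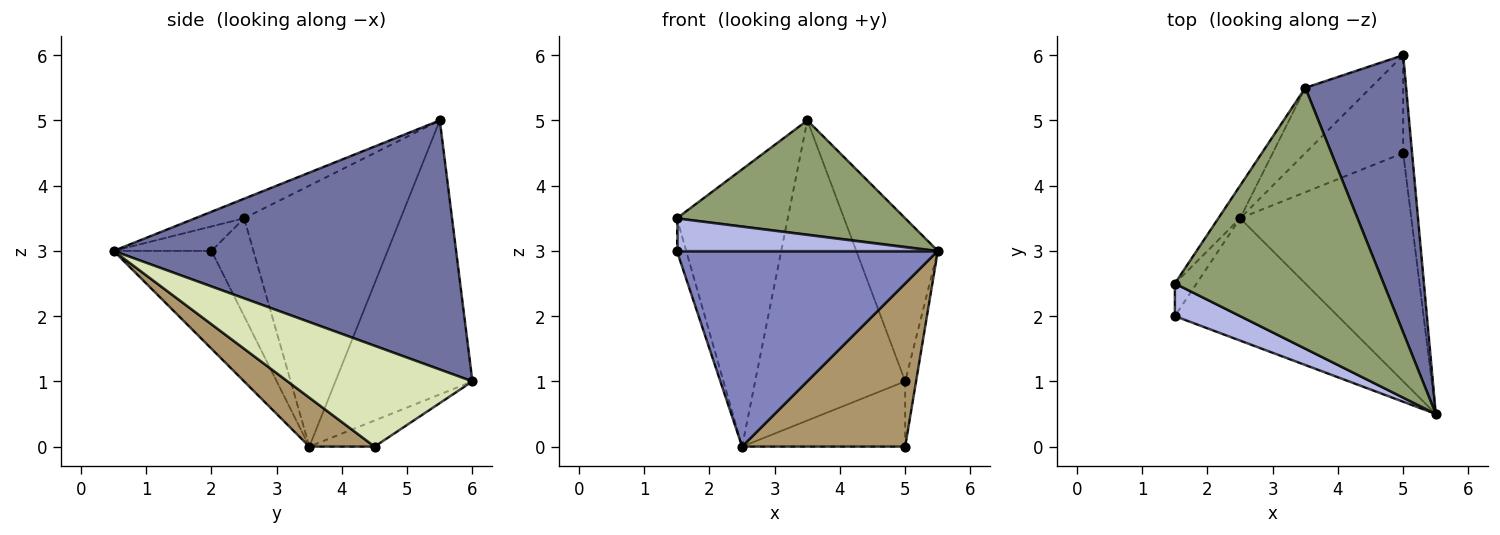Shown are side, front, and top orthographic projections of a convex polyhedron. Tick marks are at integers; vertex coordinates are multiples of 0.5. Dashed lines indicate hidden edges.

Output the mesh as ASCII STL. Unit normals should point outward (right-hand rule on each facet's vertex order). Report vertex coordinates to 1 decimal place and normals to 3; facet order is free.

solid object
 facet normal 0.905 0.216 0.366
  outer loop
   vertex 3.5 5.5 5.0
   vertex 5.5 0.5 3.0
   vertex 5.0 6.0 1.0
  endloop
 endfacet
 facet normal -0.303 -0.808 -0.505
  outer loop
   vertex 2.5 3.5 0.0
   vertex 5.5 0.5 3.0
   vertex 1.5 2.0 3.0
  endloop
 endfacet
 facet normal -0.666 0.729 -0.159
  outer loop
   vertex 2.5 3.5 0.0
   vertex 3.5 5.5 5.0
   vertex 5.0 6.0 1.0
  endloop
 endfacet
 facet normal -0.256 -0.683 0.683
  outer loop
   vertex 1.5 2.5 3.5
   vertex 1.5 2.0 3.0
   vertex 5.5 0.5 3.0
  endloop
 endfacet
 facet normal -0.086 -0.399 0.913
  outer loop
   vertex 1.5 2.5 3.5
   vertex 5.5 0.5 3.0
   vertex 3.5 5.5 5.0
  endloop
 endfacet
 facet normal -0.954 0.212 -0.212
  outer loop
   vertex 1.5 2.5 3.5
   vertex 2.5 3.5 0.0
   vertex 1.5 2.0 3.0
  endloop
 endfacet
 facet normal -0.814 0.577 -0.068
  outer loop
   vertex 1.5 2.5 3.5
   vertex 3.5 5.5 5.0
   vertex 2.5 3.5 0.0
  endloop
 endfacet
 facet normal 0.994 0.058 -0.088
  outer loop
   vertex 5.0 4.5 0.0
   vertex 5.0 6.0 1.0
   vertex 5.5 0.5 3.0
  endloop
 endfacet
 facet normal 0.226 -0.566 -0.793
  outer loop
   vertex 5.0 4.5 0.0
   vertex 5.5 0.5 3.0
   vertex 2.5 3.5 0.0
  endloop
 endfacet
 facet normal -0.217 0.542 -0.812
  outer loop
   vertex 5.0 4.5 0.0
   vertex 2.5 3.5 0.0
   vertex 5.0 6.0 1.0
  endloop
 endfacet
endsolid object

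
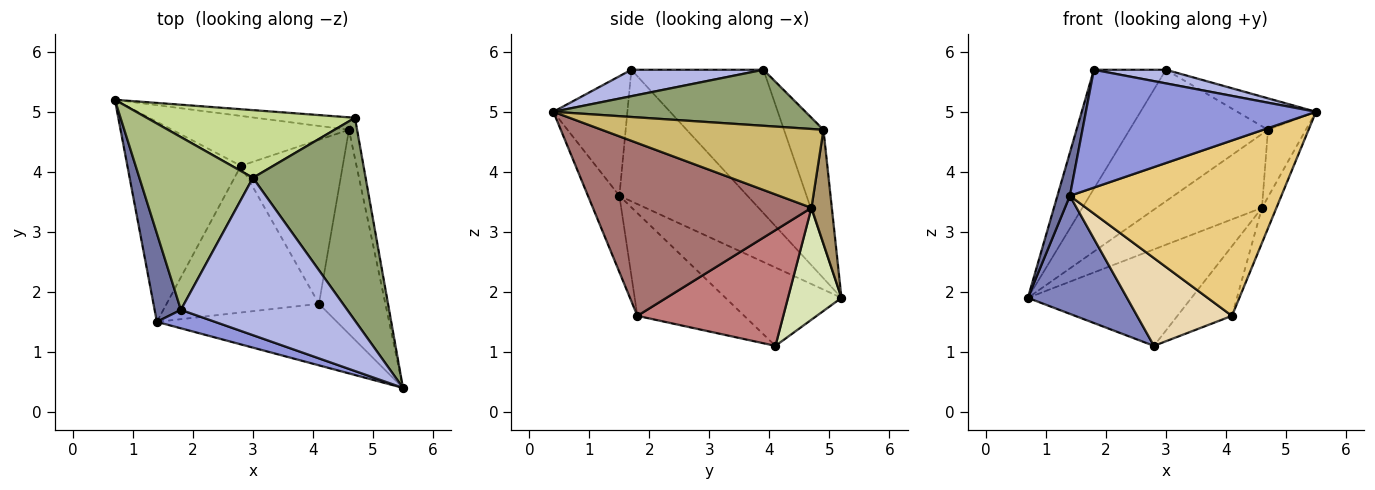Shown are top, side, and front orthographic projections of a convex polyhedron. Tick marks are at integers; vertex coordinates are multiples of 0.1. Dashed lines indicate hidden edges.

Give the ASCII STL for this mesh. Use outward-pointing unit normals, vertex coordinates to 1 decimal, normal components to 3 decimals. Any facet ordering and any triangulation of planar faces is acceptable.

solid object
 facet normal -0.976 -0.095 0.195
  outer loop
   vertex 1.4 1.5 3.6
   vertex 1.8 1.7 5.7
   vertex 0.7 5.2 1.9
  endloop
 endfacet
 facet normal -0.511 -0.437 -0.740
  outer loop
   vertex 1.4 1.5 3.6
   vertex 0.7 5.2 1.9
   vertex 2.8 4.1 1.1
  endloop
 endfacet
 facet normal -0.303 -0.942 0.147
  outer loop
   vertex 1.4 1.5 3.6
   vertex 5.5 0.4 5.0
   vertex 1.8 1.7 5.7
  endloop
 endfacet
 facet normal 0.156 -0.085 0.984
  outer loop
   vertex 3.0 3.9 5.7
   vertex 1.8 1.7 5.7
   vertex 5.5 0.4 5.0
  endloop
 endfacet
 facet normal 0.441 0.138 0.887
  outer loop
   vertex 3.0 3.9 5.7
   vertex 5.5 0.4 5.0
   vertex 4.7 4.9 4.7
  endloop
 endfacet
 facet normal -0.721 0.393 0.571
  outer loop
   vertex 3.0 3.9 5.7
   vertex 0.7 5.2 1.9
   vertex 1.8 1.7 5.7
  endloop
 endfacet
 facet normal -0.246 0.862 0.444
  outer loop
   vertex 3.0 3.9 5.7
   vertex 4.7 4.9 4.7
   vertex 0.7 5.2 1.9
  endloop
 endfacet
 facet normal 0.279 0.853 -0.441
  outer loop
   vertex 4.6 4.7 3.4
   vertex 2.8 4.1 1.1
   vertex 0.7 5.2 1.9
  endloop
 endfacet
 facet normal 0.187 0.969 -0.163
  outer loop
   vertex 4.6 4.7 3.4
   vertex 0.7 5.2 1.9
   vertex 4.7 4.9 4.7
  endloop
 endfacet
 facet normal 0.981 0.168 -0.101
  outer loop
   vertex 4.6 4.7 3.4
   vertex 4.7 4.9 4.7
   vertex 5.5 0.4 5.0
  endloop
 endfacet
 facet normal -0.139 -0.935 -0.328
  outer loop
   vertex 4.1 1.8 1.6
   vertex 5.5 0.4 5.0
   vertex 1.4 1.5 3.6
  endloop
 endfacet
 facet normal -0.501 -0.445 -0.743
  outer loop
   vertex 4.1 1.8 1.6
   vertex 1.4 1.5 3.6
   vertex 2.8 4.1 1.1
  endloop
 endfacet
 facet normal 0.932 0.062 -0.358
  outer loop
   vertex 4.1 1.8 1.6
   vertex 4.6 4.7 3.4
   vertex 5.5 0.4 5.0
  endloop
 endfacet
 facet normal 0.723 0.270 -0.636
  outer loop
   vertex 4.1 1.8 1.6
   vertex 2.8 4.1 1.1
   vertex 4.6 4.7 3.4
  endloop
 endfacet
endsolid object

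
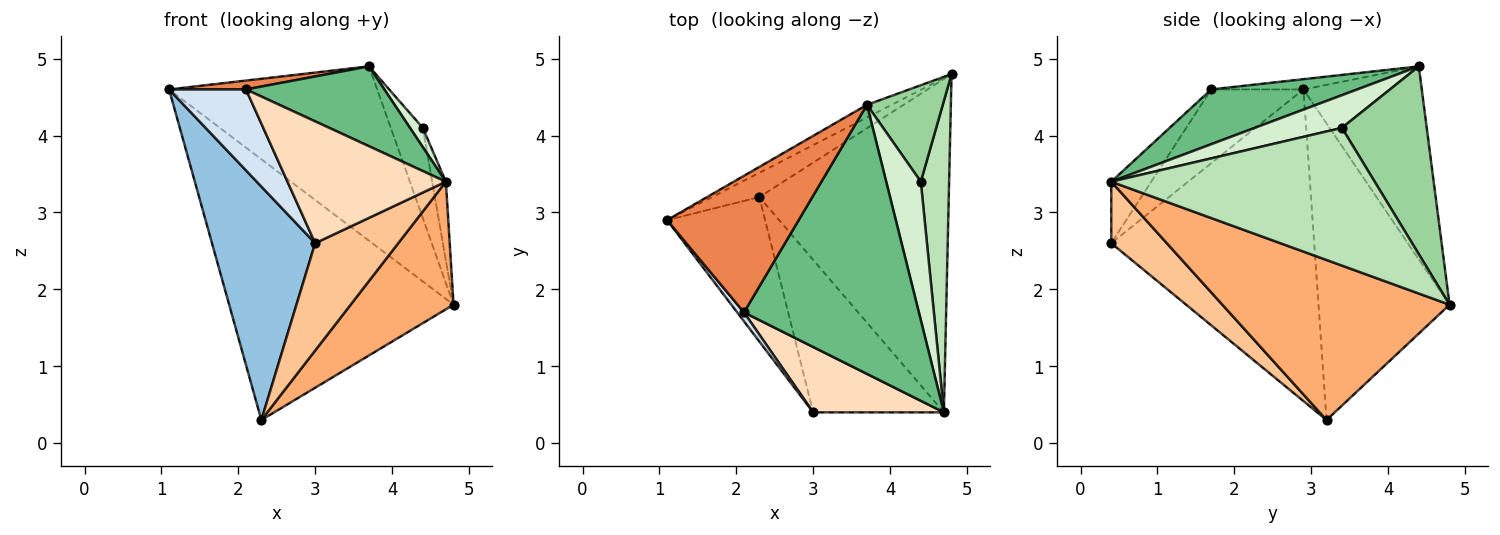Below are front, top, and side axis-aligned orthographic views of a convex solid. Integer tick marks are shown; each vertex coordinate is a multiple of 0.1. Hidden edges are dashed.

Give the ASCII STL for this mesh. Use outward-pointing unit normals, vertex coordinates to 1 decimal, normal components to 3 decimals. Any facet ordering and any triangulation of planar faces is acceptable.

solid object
 facet normal -0.503 0.861 -0.080
  outer loop
   vertex 2.3 3.2 0.3
   vertex 1.1 2.9 4.6
   vertex 4.8 4.8 1.8
  endloop
 endfacet
 facet normal -0.858 -0.436 -0.270
  outer loop
   vertex 2.3 3.2 0.3
   vertex 3.0 0.4 2.6
   vertex 1.1 2.9 4.6
  endloop
 endfacet
 facet normal -0.493 0.868 -0.063
  outer loop
   vertex 3.7 4.4 4.9
   vertex 4.8 4.8 1.8
   vertex 1.1 2.9 4.6
  endloop
 endfacet
 facet normal -0.766 -0.639 0.070
  outer loop
   vertex 2.1 1.7 4.6
   vertex 1.1 2.9 4.6
   vertex 3.0 0.4 2.6
  endloop
 endfacet
 facet normal -0.078 -0.065 0.995
  outer loop
   vertex 2.1 1.7 4.6
   vertex 3.7 4.4 4.9
   vertex 1.1 2.9 4.6
  endloop
 endfacet
 facet normal 0.619 -0.281 -0.733
  outer loop
   vertex 4.7 0.4 3.4
   vertex 2.3 3.2 0.3
   vertex 4.8 4.8 1.8
  endloop
 endfacet
 facet normal 0.359 -0.537 -0.763
  outer loop
   vertex 4.7 0.4 3.4
   vertex 3.0 0.4 2.6
   vertex 2.3 3.2 0.3
  endloop
 endfacet
 facet normal -0.217 -0.860 0.461
  outer loop
   vertex 4.7 0.4 3.4
   vertex 2.1 1.7 4.6
   vertex 3.0 0.4 2.6
  endloop
 endfacet
 facet normal 0.288 -0.272 0.918
  outer loop
   vertex 4.7 0.4 3.4
   vertex 3.7 4.4 4.9
   vertex 2.1 1.7 4.6
  endloop
 endfacet
 facet normal 0.875 0.330 0.353
  outer loop
   vertex 4.4 3.4 4.1
   vertex 4.8 4.8 1.8
   vertex 3.7 4.4 4.9
  endloop
 endfacet
 facet normal 0.978 0.051 0.201
  outer loop
   vertex 4.4 3.4 4.1
   vertex 4.7 0.4 3.4
   vertex 4.8 4.8 1.8
  endloop
 endfacet
 facet normal 0.683 -0.100 0.723
  outer loop
   vertex 4.4 3.4 4.1
   vertex 3.7 4.4 4.9
   vertex 4.7 0.4 3.4
  endloop
 endfacet
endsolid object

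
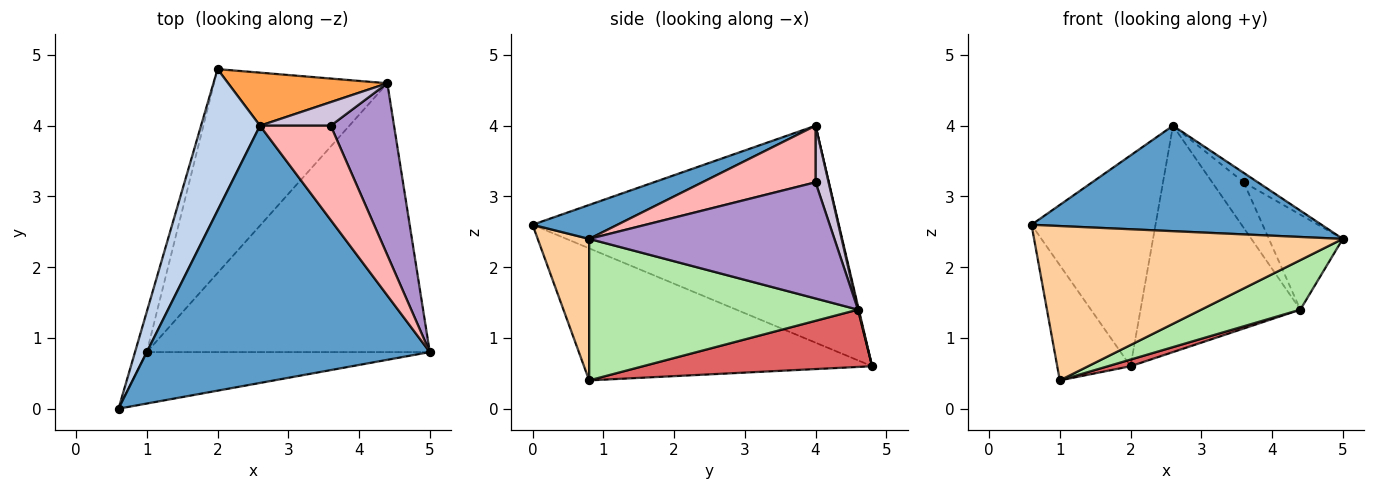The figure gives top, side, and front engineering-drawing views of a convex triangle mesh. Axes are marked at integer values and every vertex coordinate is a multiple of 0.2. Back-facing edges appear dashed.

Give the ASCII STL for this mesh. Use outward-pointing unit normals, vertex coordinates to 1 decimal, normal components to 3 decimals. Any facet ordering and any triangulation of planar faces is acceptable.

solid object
 facet normal 0.110 -0.377 0.920
  outer loop
   vertex 2.6 4.0 4.0
   vertex 0.6 0.0 2.6
   vertex 5.0 0.8 2.4
  endloop
 endfacet
 facet normal -0.899 0.364 0.244
  outer loop
   vertex 2.6 4.0 4.0
   vertex 2.0 4.8 0.6
   vertex 0.6 0.0 2.6
  endloop
 endfacet
 facet normal 0.005 0.974 0.228
  outer loop
   vertex 4.4 4.6 1.4
   vertex 2.0 4.8 0.6
   vertex 2.6 4.0 4.0
  endloop
 endfacet
 facet normal 0.156 -0.937 -0.312
  outer loop
   vertex 1.0 0.8 0.4
   vertex 5.0 0.8 2.4
   vertex 0.6 0.0 2.6
  endloop
 endfacet
 facet normal -0.966 0.246 -0.086
  outer loop
   vertex 1.0 0.8 0.4
   vertex 0.6 0.0 2.6
   vertex 2.0 4.8 0.6
  endloop
 endfacet
 facet normal 0.441 -0.163 -0.883
  outer loop
   vertex 1.0 0.8 0.4
   vertex 4.4 4.6 1.4
   vertex 5.0 0.8 2.4
  endloop
 endfacet
 facet normal 0.314 -0.031 -0.949
  outer loop
   vertex 1.0 0.8 0.4
   vertex 2.0 4.8 0.6
   vertex 4.4 4.6 1.4
  endloop
 endfacet
 facet normal 0.623 0.078 0.778
  outer loop
   vertex 3.6 4.0 3.2
   vertex 2.6 4.0 4.0
   vertex 5.0 0.8 2.4
  endloop
 endfacet
 facet normal 0.849 0.256 0.463
  outer loop
   vertex 3.6 4.0 3.2
   vertex 5.0 0.8 2.4
   vertex 4.4 4.6 1.4
  endloop
 endfacet
 facet normal 0.345 0.834 0.431
  outer loop
   vertex 3.6 4.0 3.2
   vertex 4.4 4.6 1.4
   vertex 2.6 4.0 4.0
  endloop
 endfacet
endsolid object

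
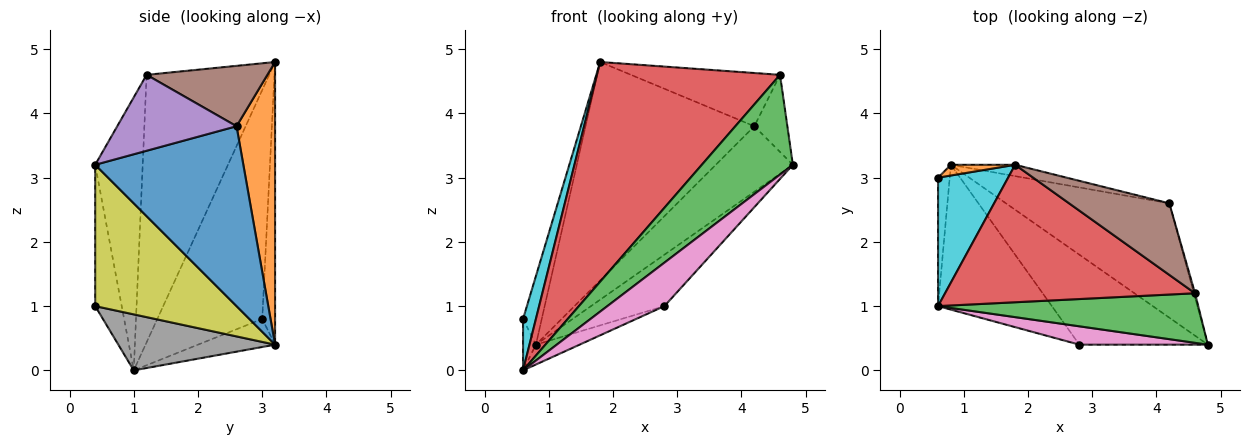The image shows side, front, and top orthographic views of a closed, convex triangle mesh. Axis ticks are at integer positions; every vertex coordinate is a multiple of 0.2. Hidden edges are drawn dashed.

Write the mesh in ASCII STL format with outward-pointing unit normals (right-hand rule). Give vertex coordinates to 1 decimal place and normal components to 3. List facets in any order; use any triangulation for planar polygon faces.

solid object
 facet normal 0.691 0.359 -0.627
  outer loop
   vertex 4.2 2.6 3.8
   vertex 4.8 0.4 3.2
   vertex 0.8 3.2 0.4
  endloop
 endfacet
 facet normal 0.222 0.974 -0.051
  outer loop
   vertex 4.2 2.6 3.8
   vertex 0.8 3.2 0.4
   vertex 1.8 3.2 4.8
  endloop
 endfacet
 facet normal -0.423 -0.811 0.403
  outer loop
   vertex 4.6 1.2 4.6
   vertex 0.6 1.0 0.0
   vertex 4.8 0.4 3.2
  endloop
 endfacet
 facet normal -0.494 -0.737 0.461
  outer loop
   vertex 4.6 1.2 4.6
   vertex 1.8 3.2 4.8
   vertex 0.6 1.0 0.0
  endloop
 endfacet
 facet normal 0.964 0.267 -0.015
  outer loop
   vertex 4.6 1.2 4.6
   vertex 4.8 0.4 3.2
   vertex 4.2 2.6 3.8
  endloop
 endfacet
 facet normal 0.435 0.537 0.722
  outer loop
   vertex 4.6 1.2 4.6
   vertex 4.2 2.6 3.8
   vertex 1.8 3.2 4.8
  endloop
 endfacet
 facet normal -0.394 -0.847 0.358
  outer loop
   vertex 2.8 0.4 1.0
   vertex 4.8 0.4 3.2
   vertex 0.6 1.0 0.0
  endloop
 endfacet
 facet normal 0.438 0.122 -0.891
  outer loop
   vertex 2.8 0.4 1.0
   vertex 0.6 1.0 0.0
   vertex 0.8 3.2 0.4
  endloop
 endfacet
 facet normal 0.691 0.359 -0.628
  outer loop
   vertex 2.8 0.4 1.0
   vertex 0.8 3.2 0.4
   vertex 4.8 0.4 3.2
  endloop
 endfacet
 facet normal -0.950 -0.116 0.291
  outer loop
   vertex 0.6 3.0 0.8
   vertex 0.6 1.0 0.0
   vertex 1.8 3.2 4.8
  endloop
 endfacet
 facet normal -0.912 0.152 -0.380
  outer loop
   vertex 0.6 3.0 0.8
   vertex 0.8 3.2 0.4
   vertex 0.6 1.0 0.0
  endloop
 endfacet
 facet normal -0.562 0.817 0.128
  outer loop
   vertex 0.6 3.0 0.8
   vertex 1.8 3.2 4.8
   vertex 0.8 3.2 0.4
  endloop
 endfacet
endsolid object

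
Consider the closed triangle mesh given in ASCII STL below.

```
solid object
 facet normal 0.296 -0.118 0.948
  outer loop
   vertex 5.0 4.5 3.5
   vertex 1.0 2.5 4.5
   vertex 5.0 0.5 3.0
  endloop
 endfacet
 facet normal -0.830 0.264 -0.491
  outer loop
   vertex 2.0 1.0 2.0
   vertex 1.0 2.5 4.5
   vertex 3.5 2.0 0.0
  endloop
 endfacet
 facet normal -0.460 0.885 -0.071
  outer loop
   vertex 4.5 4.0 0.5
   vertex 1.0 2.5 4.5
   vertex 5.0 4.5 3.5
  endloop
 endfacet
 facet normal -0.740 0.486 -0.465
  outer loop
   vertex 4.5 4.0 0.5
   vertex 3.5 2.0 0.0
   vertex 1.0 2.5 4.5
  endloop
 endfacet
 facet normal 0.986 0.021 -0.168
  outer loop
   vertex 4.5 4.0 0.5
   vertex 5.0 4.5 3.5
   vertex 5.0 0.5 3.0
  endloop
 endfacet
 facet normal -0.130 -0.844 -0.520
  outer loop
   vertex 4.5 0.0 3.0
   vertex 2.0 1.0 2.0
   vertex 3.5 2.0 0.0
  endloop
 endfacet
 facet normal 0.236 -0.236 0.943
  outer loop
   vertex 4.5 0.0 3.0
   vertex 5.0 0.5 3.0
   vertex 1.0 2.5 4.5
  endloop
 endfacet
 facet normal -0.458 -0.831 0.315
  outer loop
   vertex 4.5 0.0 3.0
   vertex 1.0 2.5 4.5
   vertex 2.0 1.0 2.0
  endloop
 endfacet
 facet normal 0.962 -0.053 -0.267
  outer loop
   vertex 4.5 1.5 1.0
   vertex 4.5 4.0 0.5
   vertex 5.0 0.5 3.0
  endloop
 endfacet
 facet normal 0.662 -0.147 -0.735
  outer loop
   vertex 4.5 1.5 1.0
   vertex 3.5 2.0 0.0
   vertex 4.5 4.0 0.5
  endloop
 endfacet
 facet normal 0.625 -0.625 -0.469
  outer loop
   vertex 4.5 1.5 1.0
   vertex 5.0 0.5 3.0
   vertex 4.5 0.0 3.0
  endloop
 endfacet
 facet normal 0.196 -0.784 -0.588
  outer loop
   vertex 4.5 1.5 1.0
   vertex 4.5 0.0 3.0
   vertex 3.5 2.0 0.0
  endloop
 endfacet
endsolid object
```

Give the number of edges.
18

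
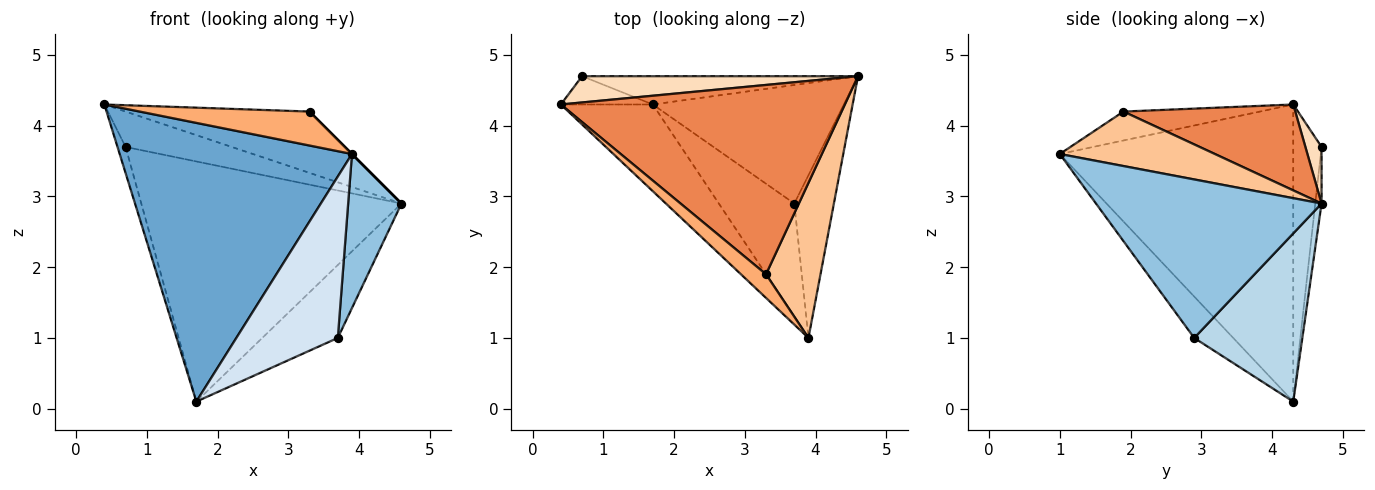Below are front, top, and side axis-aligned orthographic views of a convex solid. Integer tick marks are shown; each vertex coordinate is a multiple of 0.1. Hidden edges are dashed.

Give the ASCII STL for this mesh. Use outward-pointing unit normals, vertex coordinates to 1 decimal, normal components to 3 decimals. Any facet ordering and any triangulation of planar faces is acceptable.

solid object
 facet normal -0.692 -0.689 -0.214
  outer loop
   vertex 1.7 4.3 0.1
   vertex 3.9 1.0 3.6
   vertex 0.4 4.3 4.3
  endloop
 endfacet
 facet normal 0.946 -0.224 -0.236
  outer loop
   vertex 3.7 2.9 1.0
   vertex 4.6 4.7 2.9
   vertex 3.9 1.0 3.6
  endloop
 endfacet
 facet normal 0.600 0.419 -0.681
  outer loop
   vertex 3.7 2.9 1.0
   vertex 1.7 4.3 0.1
   vertex 4.6 4.7 2.9
  endloop
 endfacet
 facet normal -0.300 -0.781 -0.548
  outer loop
   vertex 3.7 2.9 1.0
   vertex 3.9 1.0 3.6
   vertex 1.7 4.3 0.1
  endloop
 endfacet
 facet normal 0.277 0.296 0.914
  outer loop
   vertex 3.3 1.9 4.2
   vertex 4.6 4.7 2.9
   vertex 0.4 4.3 4.3
  endloop
 endfacet
 facet normal -0.551 -0.685 0.477
  outer loop
   vertex 3.3 1.9 4.2
   vertex 0.4 4.3 4.3
   vertex 3.9 1.0 3.6
  endloop
 endfacet
 facet normal 0.707 0.000 0.707
  outer loop
   vertex 3.3 1.9 4.2
   vertex 3.9 1.0 3.6
   vertex 4.6 4.7 2.9
  endloop
 endfacet
 facet normal 0.121 0.797 0.592
  outer loop
   vertex 0.7 4.7 3.7
   vertex 0.4 4.3 4.3
   vertex 4.6 4.7 2.9
  endloop
 endfacet
 facet normal -0.922 0.263 -0.285
  outer loop
   vertex 0.7 4.7 3.7
   vertex 1.7 4.3 0.1
   vertex 0.4 4.3 4.3
  endloop
 endfacet
 facet normal -0.024 0.993 -0.117
  outer loop
   vertex 0.7 4.7 3.7
   vertex 4.6 4.7 2.9
   vertex 1.7 4.3 0.1
  endloop
 endfacet
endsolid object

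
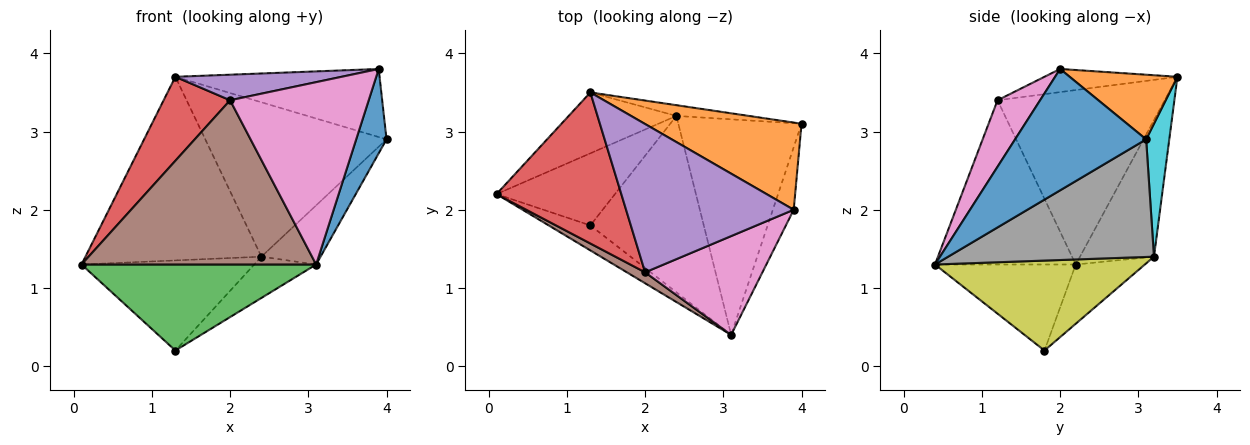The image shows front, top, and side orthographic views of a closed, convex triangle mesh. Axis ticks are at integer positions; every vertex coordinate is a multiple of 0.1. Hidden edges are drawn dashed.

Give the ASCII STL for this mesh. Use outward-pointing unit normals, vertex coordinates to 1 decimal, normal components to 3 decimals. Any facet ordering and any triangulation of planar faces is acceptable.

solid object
 facet normal 0.961 -0.222 -0.165
  outer loop
   vertex 3.9 2.0 3.8
   vertex 3.1 0.4 1.3
   vertex 4.0 3.1 2.9
  endloop
 endfacet
 facet normal 0.309 0.585 0.750
  outer loop
   vertex 1.3 3.5 3.7
   vertex 3.9 2.0 3.8
   vertex 4.0 3.1 2.9
  endloop
 endfacet
 facet normal -0.499 -0.832 -0.242
  outer loop
   vertex 1.3 1.8 0.2
   vertex 3.1 0.4 1.3
   vertex 0.1 2.2 1.3
  endloop
 endfacet
 facet normal -0.774 -0.308 0.554
  outer loop
   vertex 2.0 1.2 3.4
   vertex 1.3 3.5 3.7
   vertex 0.1 2.2 1.3
  endloop
 endfacet
 facet normal -0.135 -0.168 0.976
  outer loop
   vertex 2.0 1.2 3.4
   vertex 3.9 2.0 3.8
   vertex 1.3 3.5 3.7
  endloop
 endfacet
 facet normal -0.514 -0.856 0.057
  outer loop
   vertex 2.0 1.2 3.4
   vertex 0.1 2.2 1.3
   vertex 3.1 0.4 1.3
  endloop
 endfacet
 facet normal 0.261 -0.849 0.460
  outer loop
   vertex 2.0 1.2 3.4
   vertex 3.1 0.4 1.3
   vertex 3.9 2.0 3.8
  endloop
 endfacet
 facet normal 0.677 0.195 -0.709
  outer loop
   vertex 2.4 3.2 1.4
   vertex 4.0 3.1 2.9
   vertex 3.1 0.4 1.3
  endloop
 endfacet
 facet normal 0.611 0.180 -0.771
  outer loop
   vertex 2.4 3.2 1.4
   vertex 3.1 0.4 1.3
   vertex 1.3 1.8 0.2
  endloop
 endfacet
 facet normal 0.126 0.990 -0.069
  outer loop
   vertex 2.4 3.2 1.4
   vertex 1.3 3.5 3.7
   vertex 4.0 3.1 2.9
  endloop
 endfacet
 facet normal -0.371 0.882 -0.292
  outer loop
   vertex 2.4 3.2 1.4
   vertex 0.1 2.2 1.3
   vertex 1.3 3.5 3.7
  endloop
 endfacet
 facet normal -0.298 0.745 -0.596
  outer loop
   vertex 2.4 3.2 1.4
   vertex 1.3 1.8 0.2
   vertex 0.1 2.2 1.3
  endloop
 endfacet
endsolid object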